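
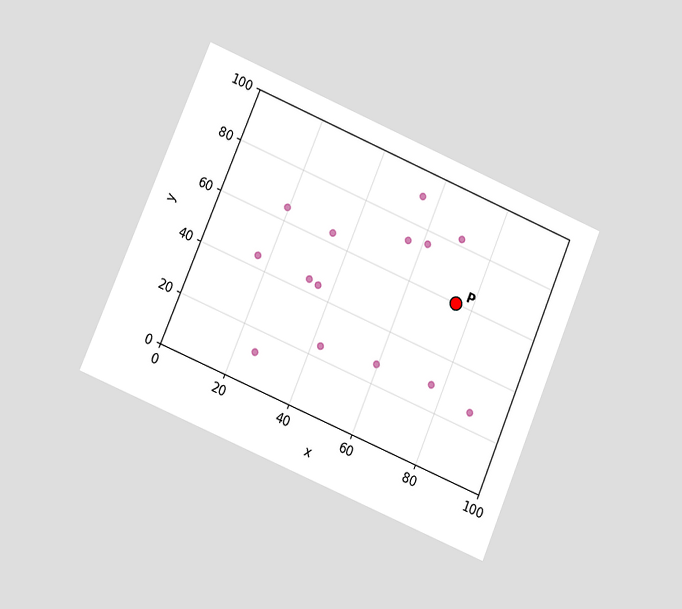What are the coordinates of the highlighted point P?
The chart is tilted about 23° clockwise and viewed at a slight angle. Following the gridlines from P to each axis, P sits at (75, 60).

(75, 60)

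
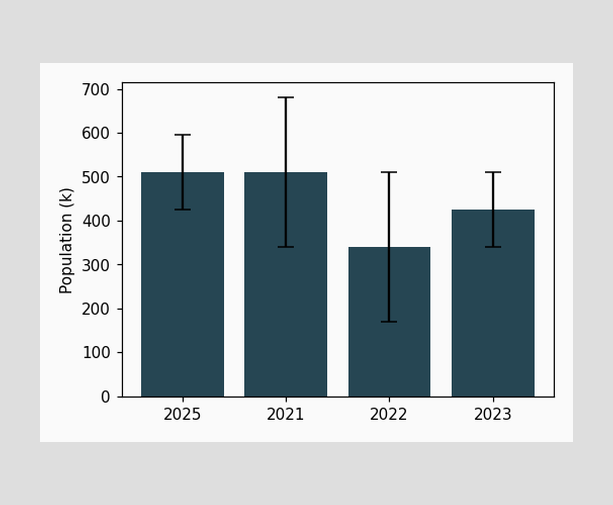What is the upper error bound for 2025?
The 2025 bar's upper whisker reaches 595k.

595k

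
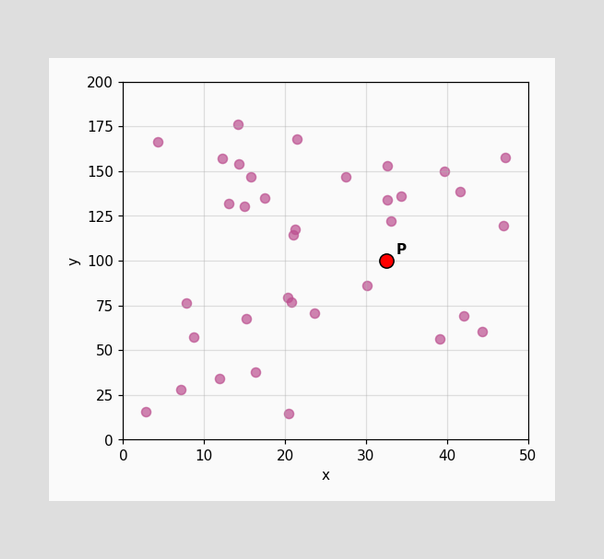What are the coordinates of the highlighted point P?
Following the gridlines from P to each axis, P sits at (32.5, 100).

(32.5, 100)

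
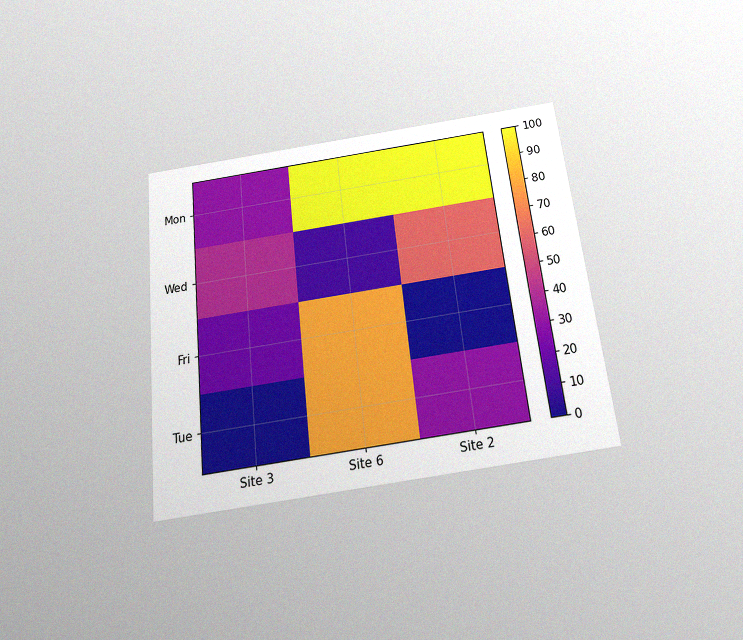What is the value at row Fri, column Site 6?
The chart is tilted about 6° counter-clockwise and viewed slightly from below, with some photo noise. Matching cell (Fri, Site 6) against the colorbar gives 80.

80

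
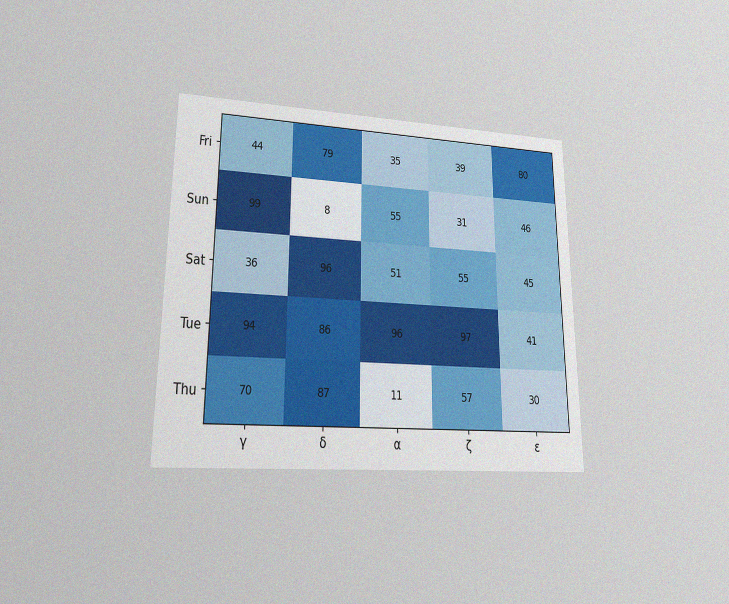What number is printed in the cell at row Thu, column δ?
87

The chart is viewed at a slight angle, with some photo noise. The (Thu, δ) cell reads 87.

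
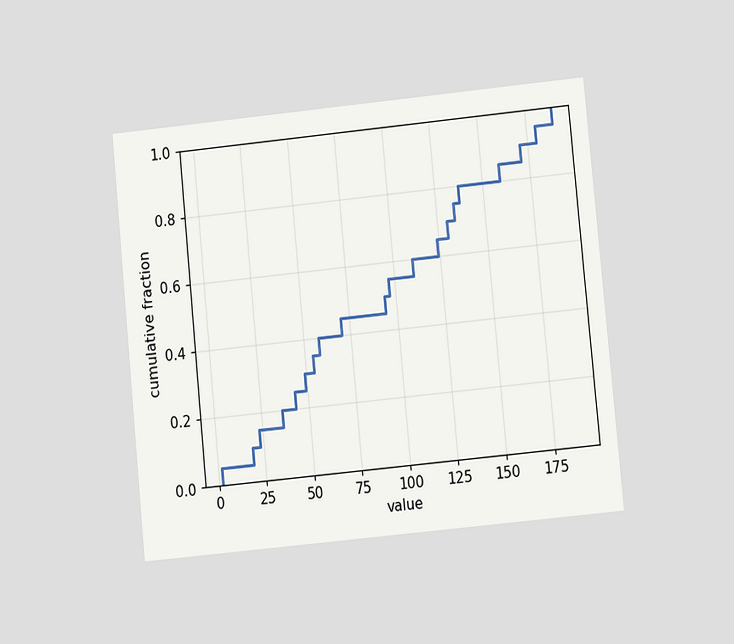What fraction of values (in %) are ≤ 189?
100%

The chart is tilted about 6° counter-clockwise and viewed at a slight angle. At x=189 the ECDF step is at 100%.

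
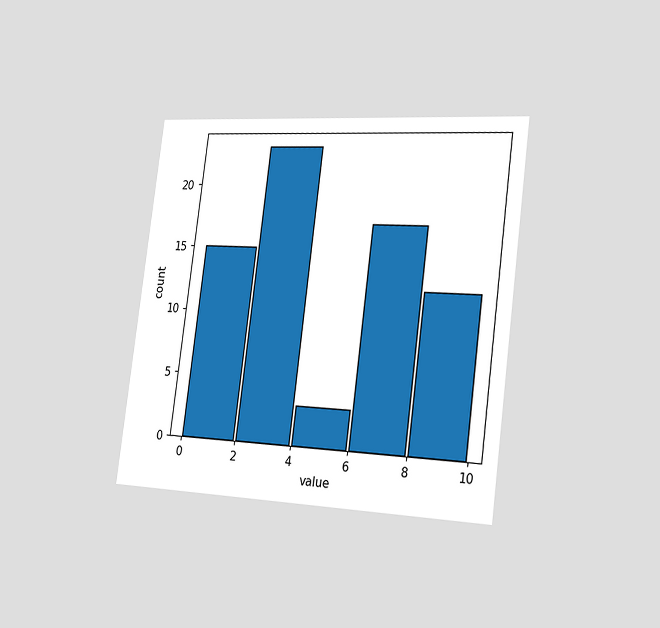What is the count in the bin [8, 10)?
12

The chart is tilted about 7° clockwise and viewed slightly from the right. The [8, 10) bin has height 12.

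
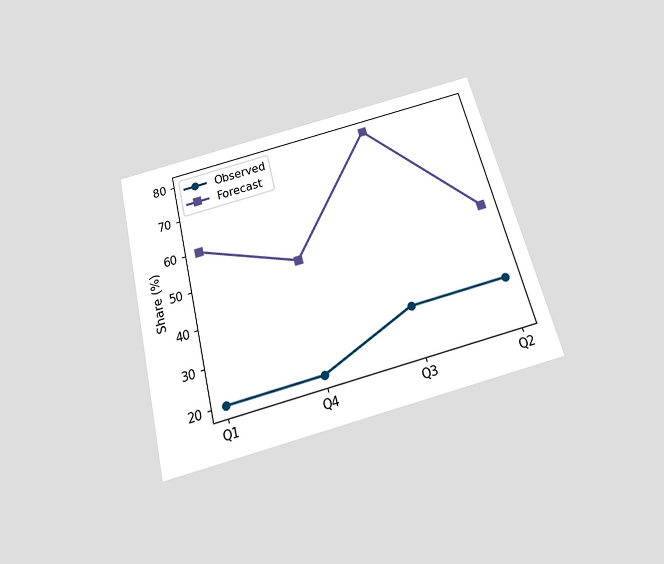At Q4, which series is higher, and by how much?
The chart is tilted about 14° counter-clockwise and viewed slightly from below. At Q4, Forecast sits above the other line by 30%.

Forecast, by 30%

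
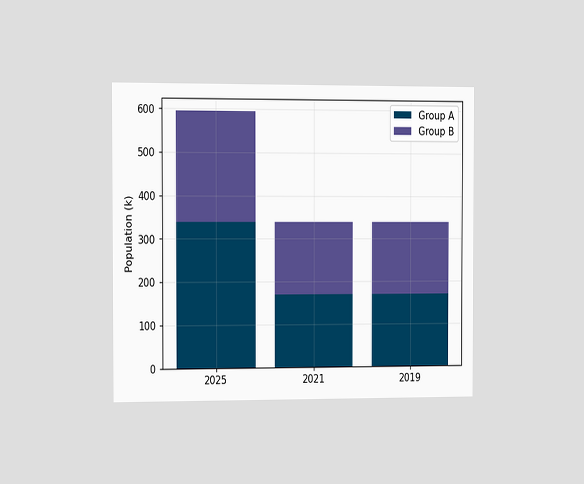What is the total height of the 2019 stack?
The chart is viewed slightly from the left. The 2019 stack's top reaches 340k on the y-axis.

340k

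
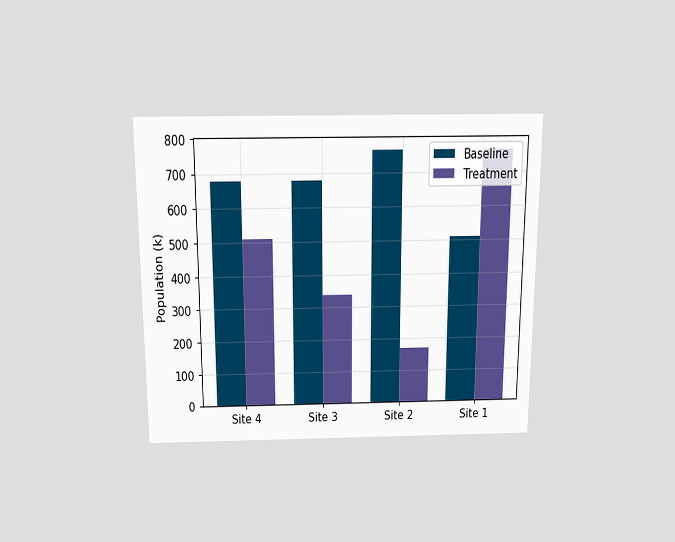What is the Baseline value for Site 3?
The chart is viewed slightly from above. The Baseline bar at Site 3 reaches 680k on the y-axis.

680k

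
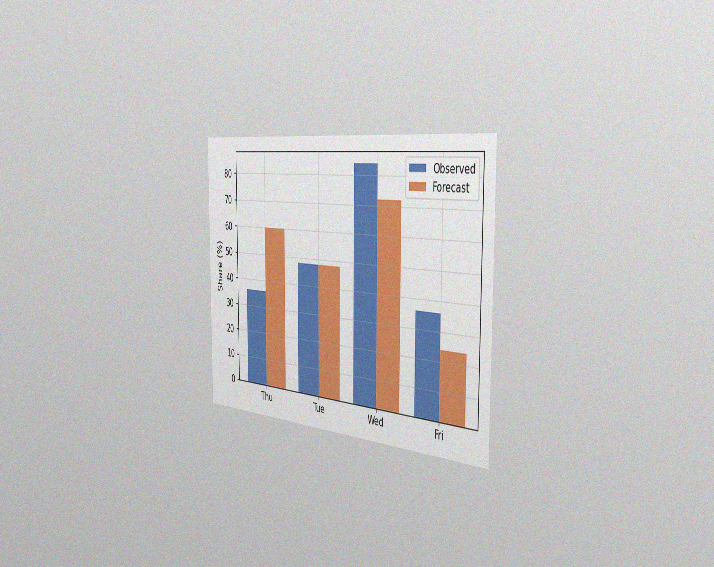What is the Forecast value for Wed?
The chart is viewed slightly from the right, with some photo noise. The Forecast bar at Wed reaches 72% on the y-axis.

72%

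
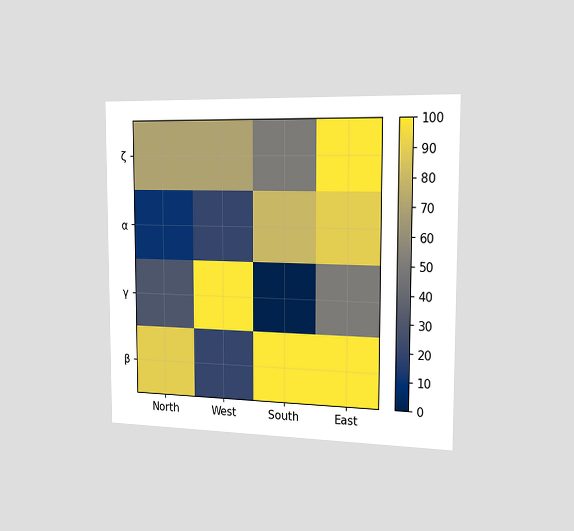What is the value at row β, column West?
20

The chart is viewed slightly from the right. Matching cell (β, West) against the colorbar gives 20.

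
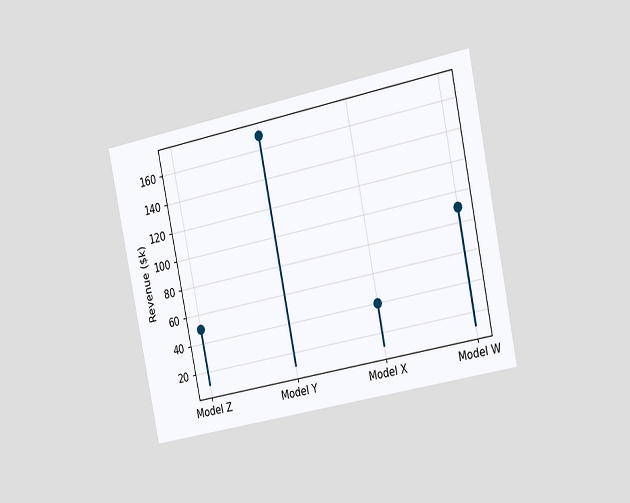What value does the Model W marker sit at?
The chart is tilted about 12° counter-clockwise and viewed slightly from the right. The Model W marker sits at $90k.

$90k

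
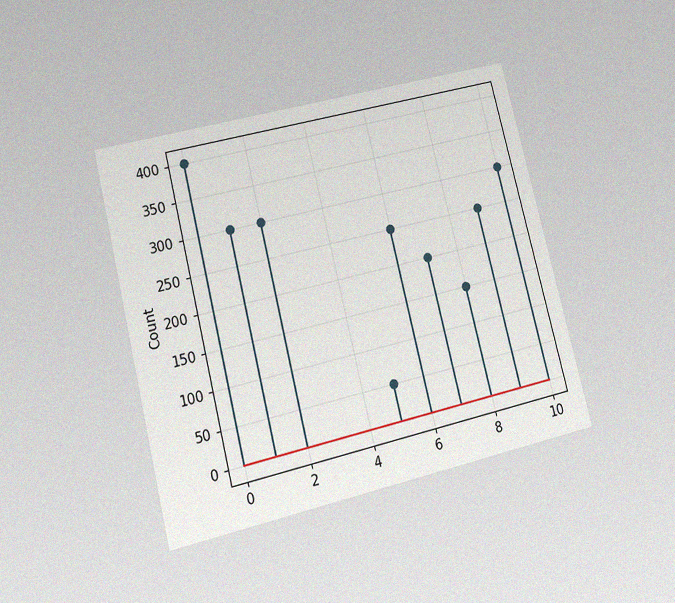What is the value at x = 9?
The chart is tilted about 14° counter-clockwise and viewed at a slight angle, with some photo noise. The stem at x=9 reaches 250.

250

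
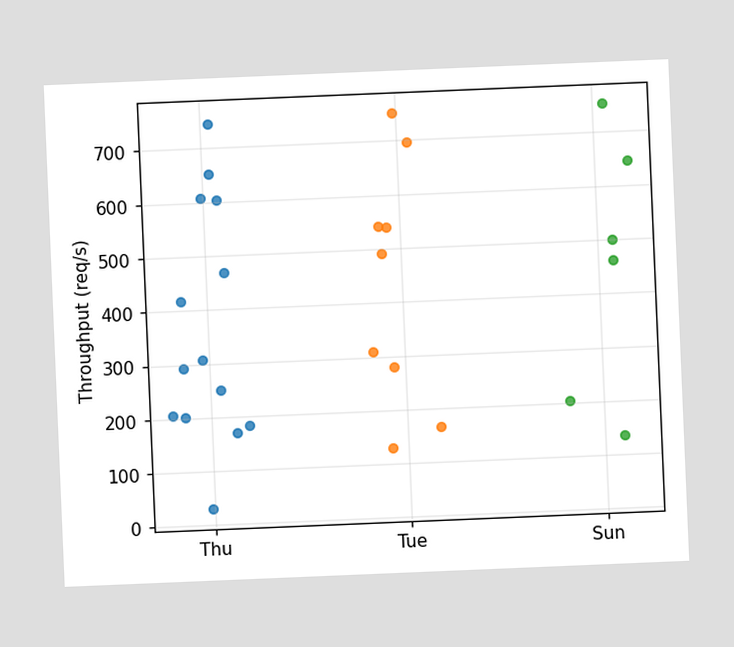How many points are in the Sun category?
6

The chart is tilted about 2° counter-clockwise. Counting the markers in the Sun column gives 6.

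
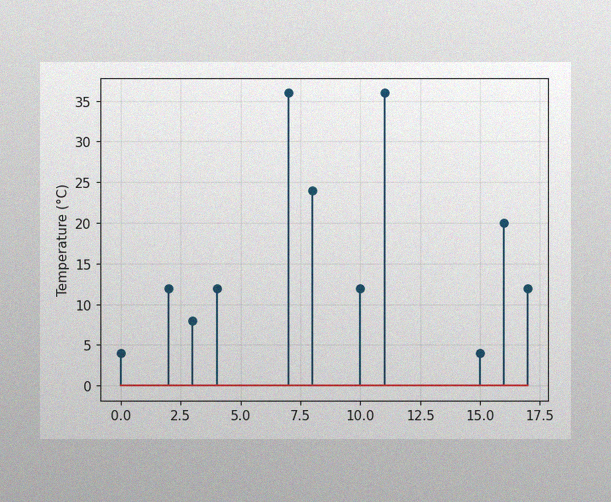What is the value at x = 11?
36°C

The image has some photo noise and uneven lighting. The stem at x=11 reaches 36°C.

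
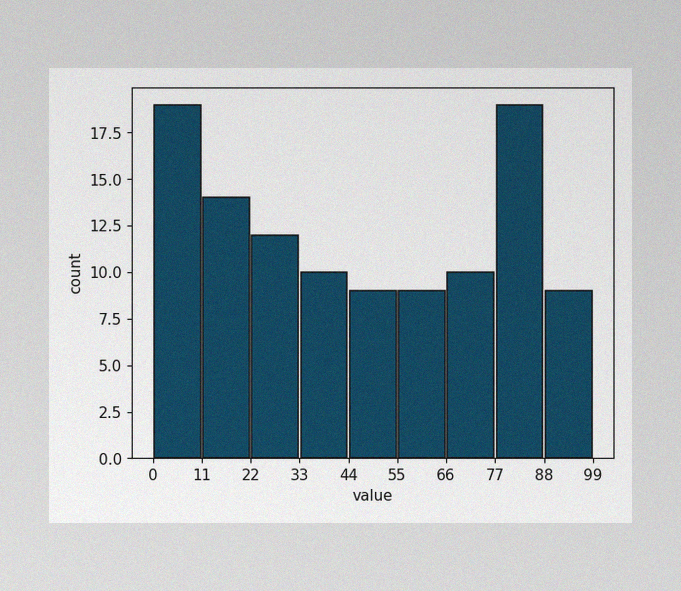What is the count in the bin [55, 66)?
9

The image has some photo noise and uneven lighting. The [55, 66) bin has height 9.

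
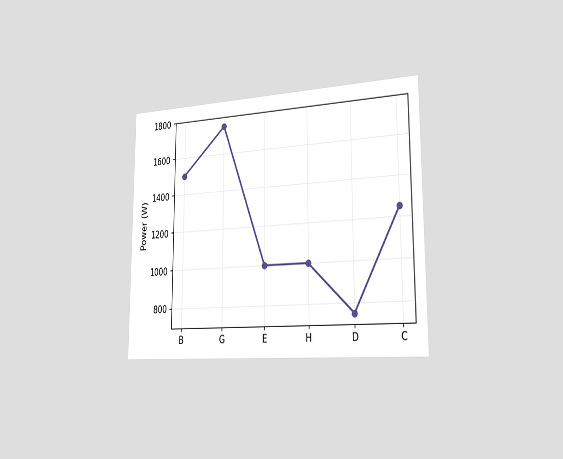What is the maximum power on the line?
1750W

The chart is viewed slightly from the right. The highest point is at G, and reading across to the y-axis gives 1750W.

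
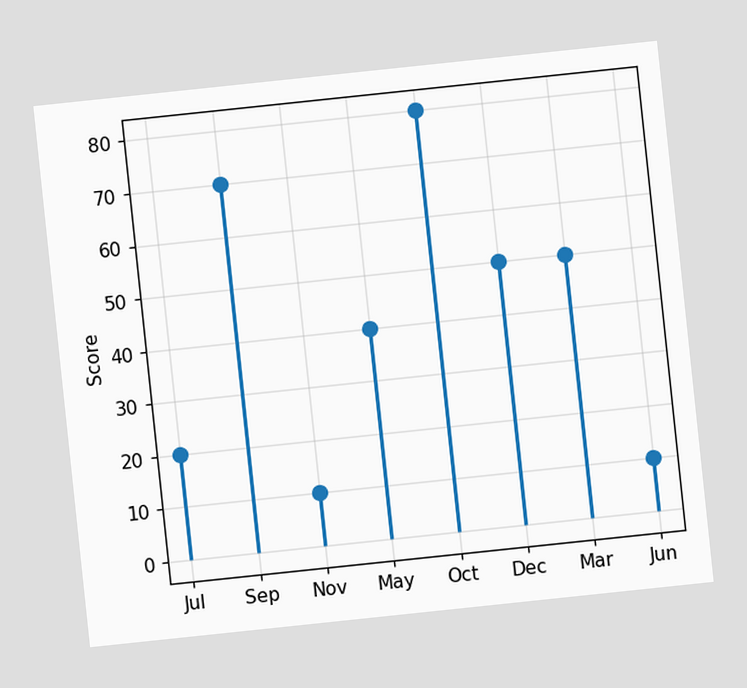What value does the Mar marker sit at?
50

The chart is tilted about 6° counter-clockwise. The Mar marker sits at 50.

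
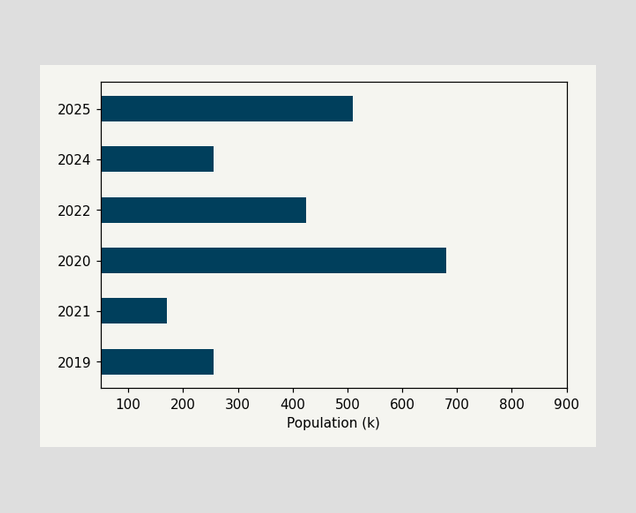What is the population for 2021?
170k

Reading along the chart's x-axis, the 2021 bar reaches 170k.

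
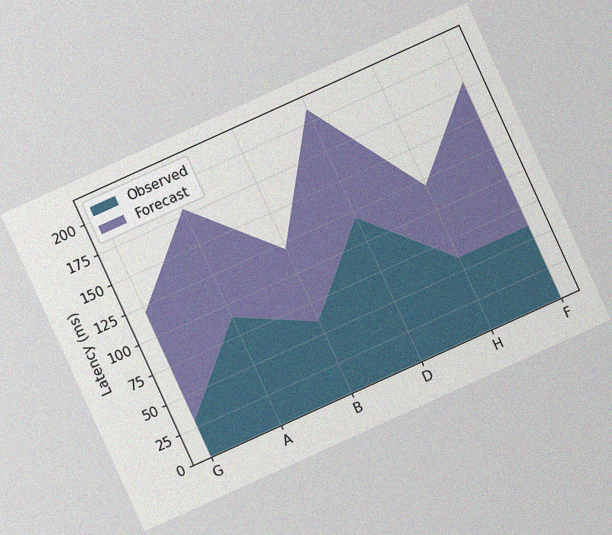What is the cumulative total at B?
120ms

The chart is tilted about 24° counter-clockwise, with some photo noise. The stacked total at B reaches 120ms.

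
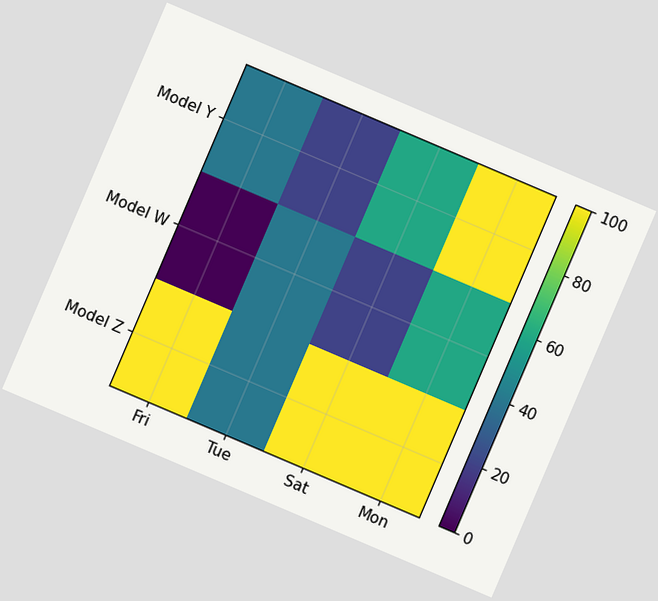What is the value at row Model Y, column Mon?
100

The chart is tilted about 23° clockwise. Matching cell (Model Y, Mon) against the colorbar gives 100.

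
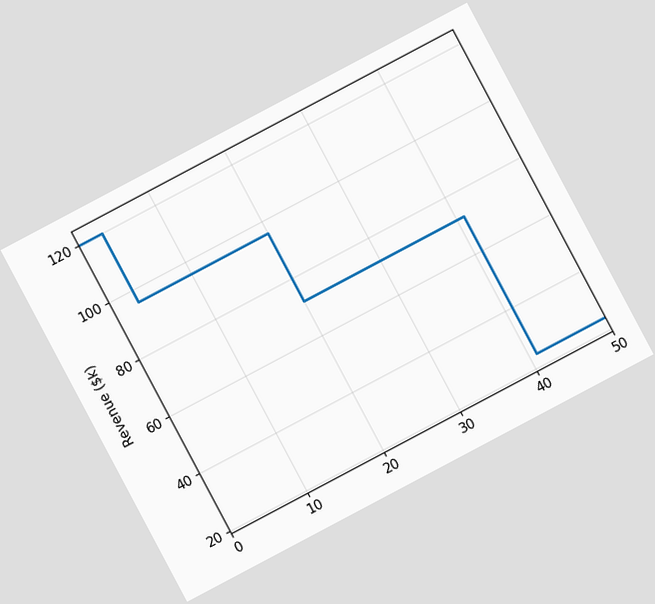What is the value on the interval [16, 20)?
$96k

The chart is tilted about 28° counter-clockwise. On [16, 20) the step sits at $96k.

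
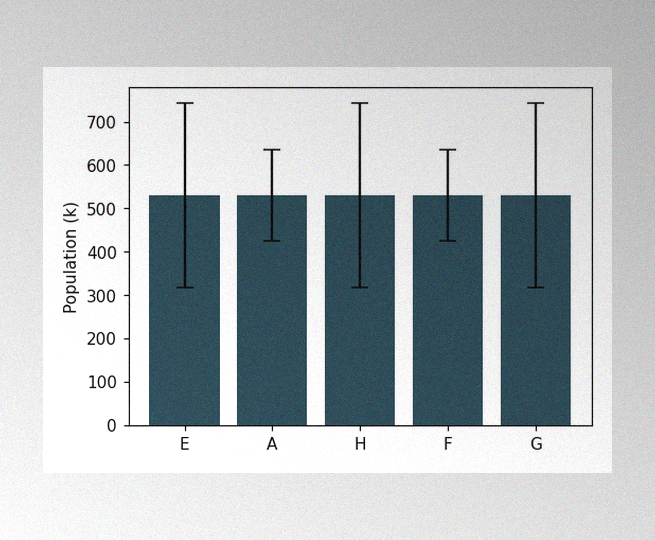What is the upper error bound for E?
742k

The image has some photo noise and uneven lighting. The E bar's upper whisker reaches 742k.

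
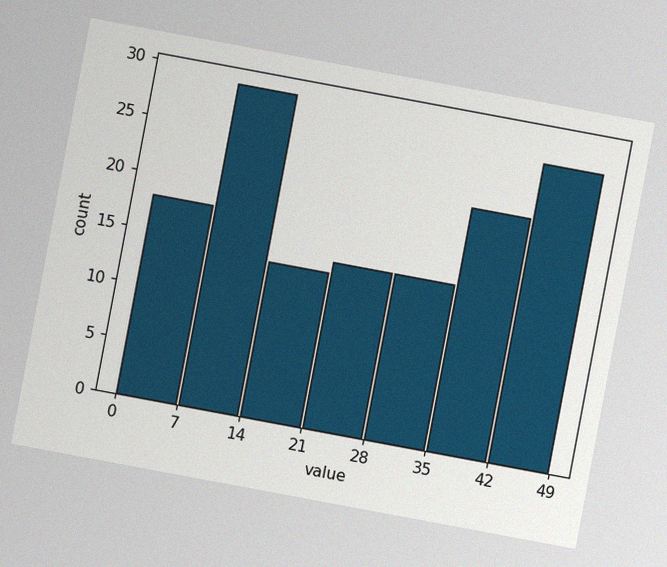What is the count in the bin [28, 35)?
15

The chart is tilted about 11° clockwise, with some photo noise. The [28, 35) bin has height 15.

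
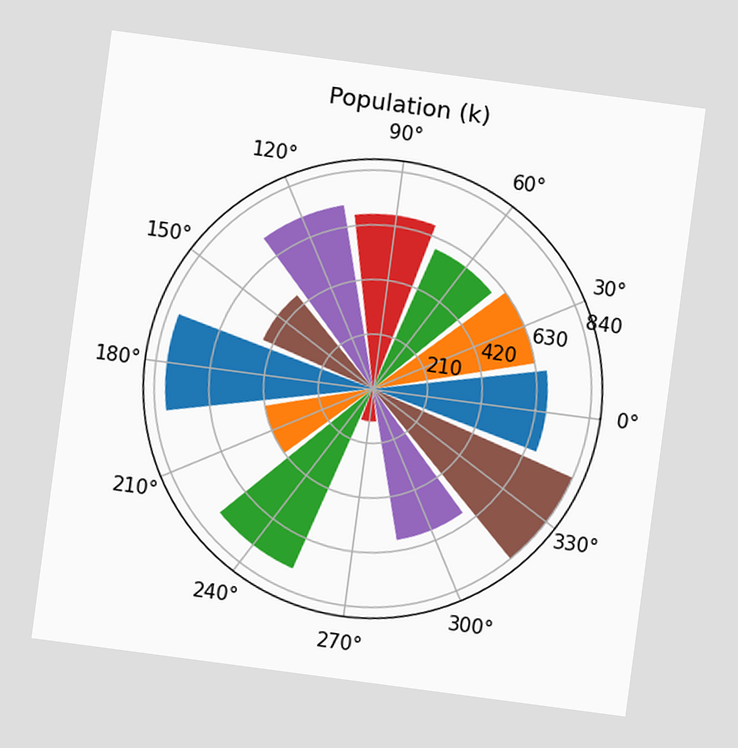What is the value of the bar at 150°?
462k

The chart is tilted about 8° clockwise. The bar at 150° reaches 462k on the radial axis.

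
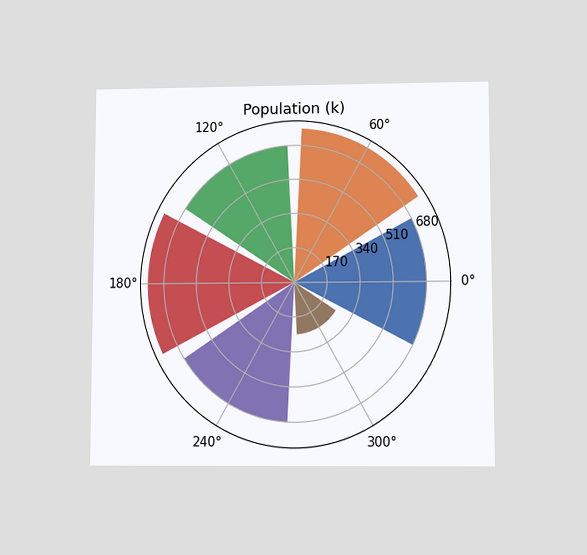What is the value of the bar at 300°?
The chart is viewed at a slight angle. The bar at 300° reaches 255k on the radial axis.

255k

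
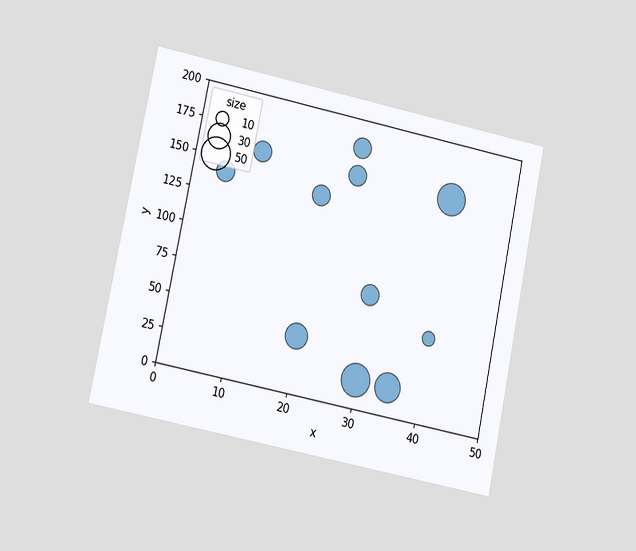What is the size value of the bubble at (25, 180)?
20

The chart is tilted about 11° clockwise and viewed at a slight angle. Matching the bubble at (25, 180) against the size legend gives 20.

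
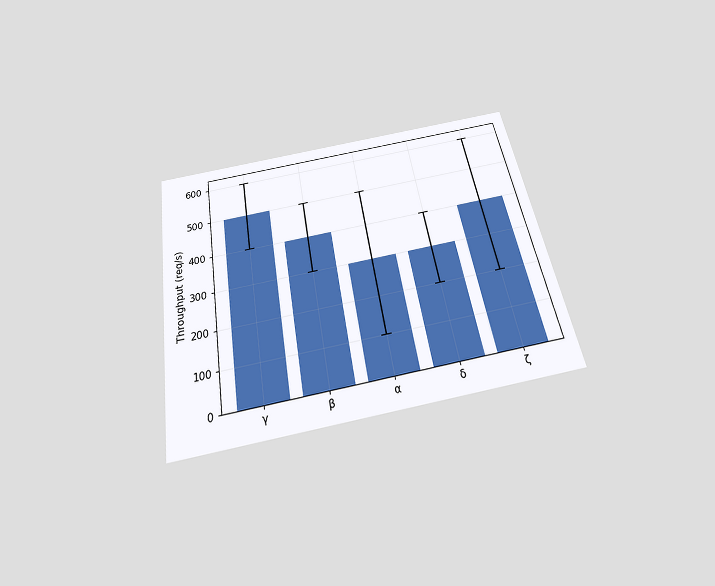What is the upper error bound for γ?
The chart is tilted about 10° counter-clockwise and viewed slightly from below. The γ bar's upper whisker reaches 600req/s.

600req/s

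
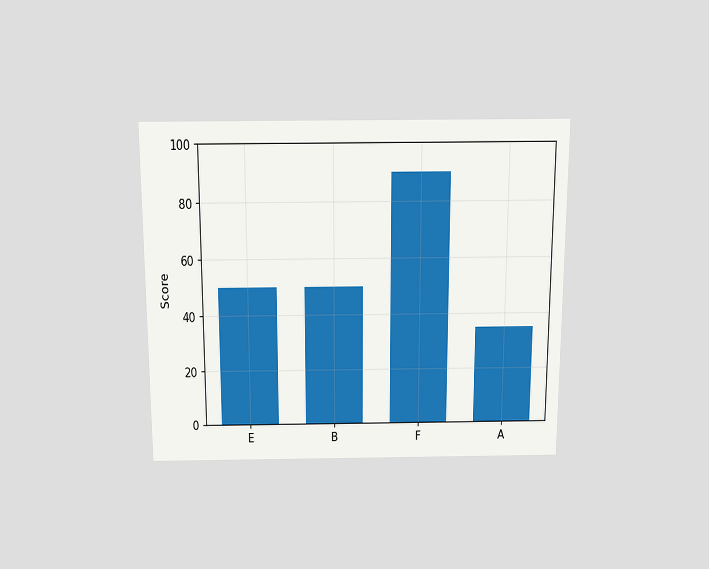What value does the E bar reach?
The chart is viewed slightly from above. Reading along the chart's y-axis, the E bar reaches 50.

50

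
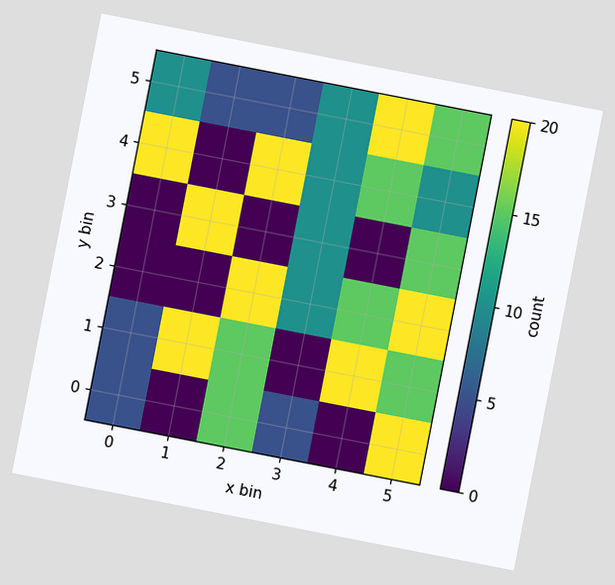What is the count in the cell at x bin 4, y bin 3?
The chart is tilted about 11° clockwise. Matching the cell (4, 3) against the colorbar gives 0.

0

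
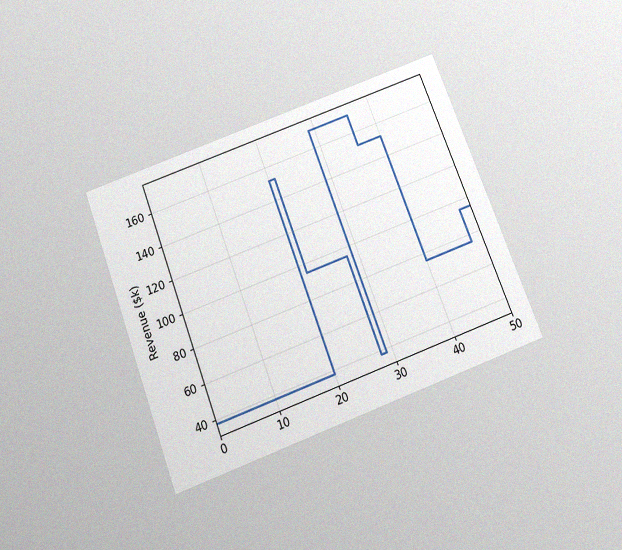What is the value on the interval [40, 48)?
The chart is tilted about 21° counter-clockwise and viewed slightly from below, with some photo noise. On [40, 48) the step sits at $76k.

$76k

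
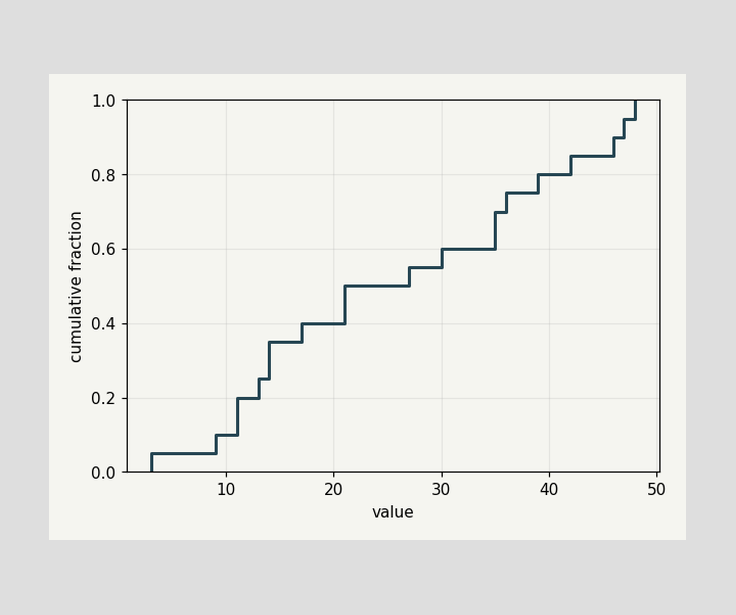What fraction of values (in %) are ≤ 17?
40%

At x=17 the ECDF step is at 40%.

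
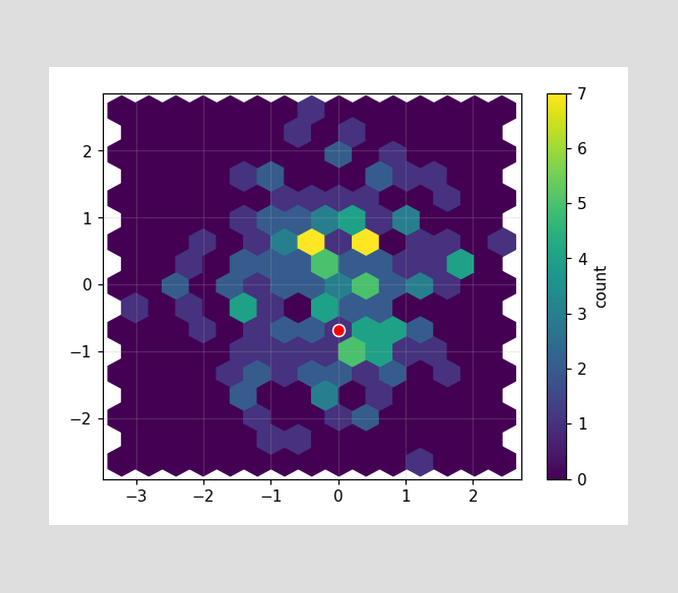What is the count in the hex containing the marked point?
1

The marked hex reads 1 on the colorbar.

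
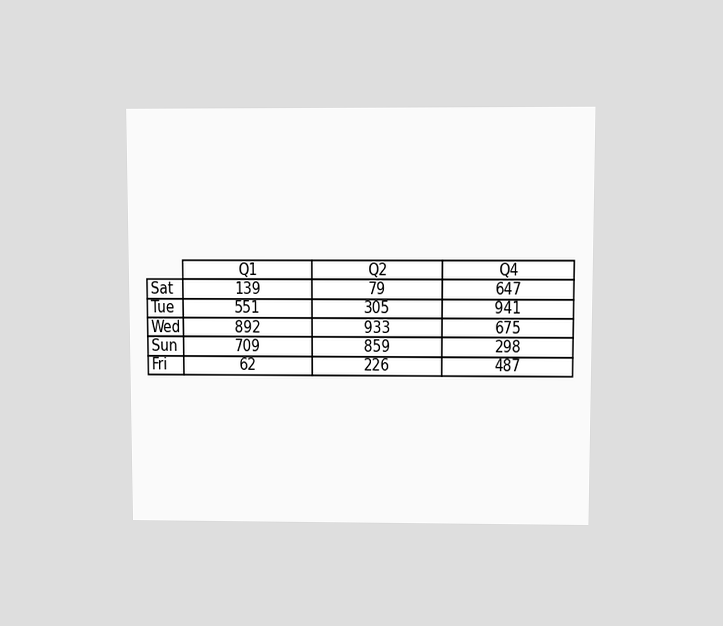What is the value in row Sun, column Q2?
859

The chart is viewed at a slight angle. The (Sun, Q2) cell reads 859.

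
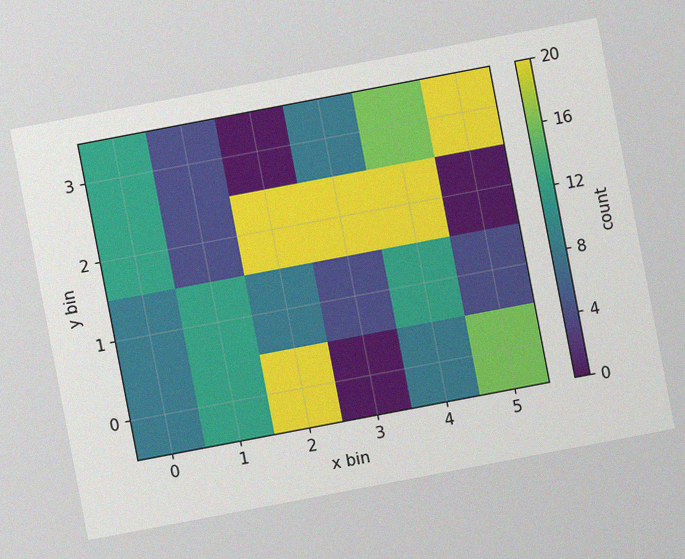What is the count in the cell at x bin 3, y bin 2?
20

The chart is tilted about 11° counter-clockwise, with some photo noise. Matching the cell (3, 2) against the colorbar gives 20.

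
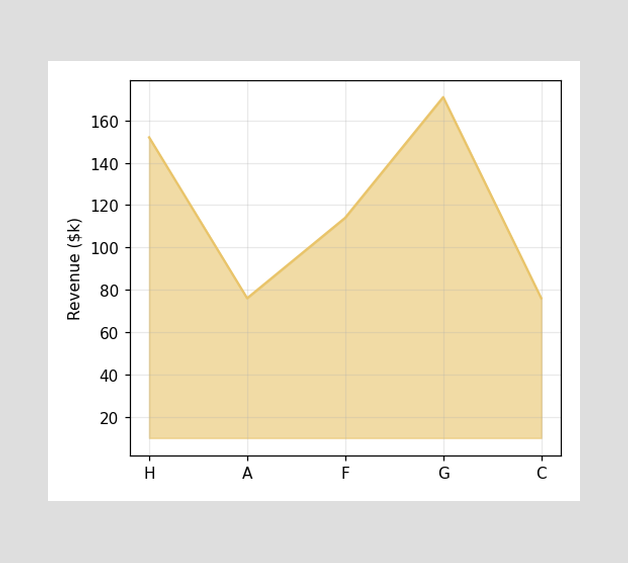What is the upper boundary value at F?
$114k

At F the upper boundary is at $114k.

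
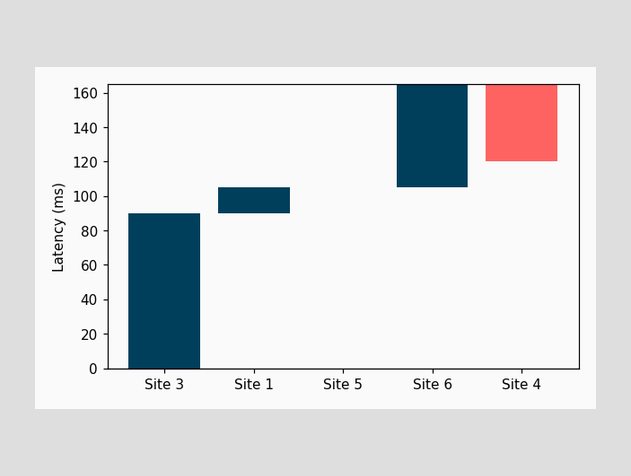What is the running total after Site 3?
90ms

After Site 3 the running total reaches 90ms.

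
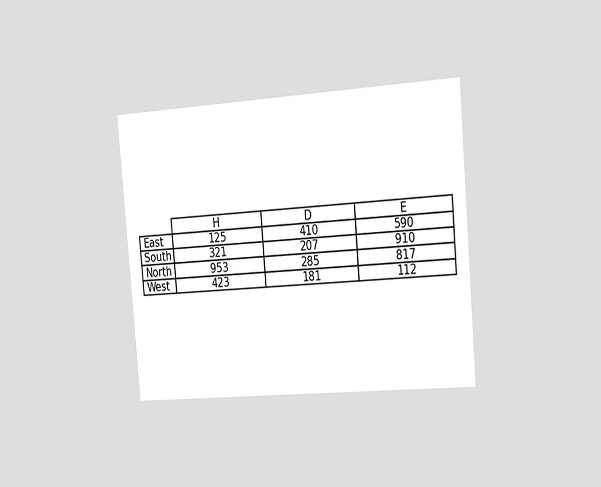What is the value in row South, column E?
910

The chart is tilted about 5° counter-clockwise and viewed slightly from the right. The (South, E) cell reads 910.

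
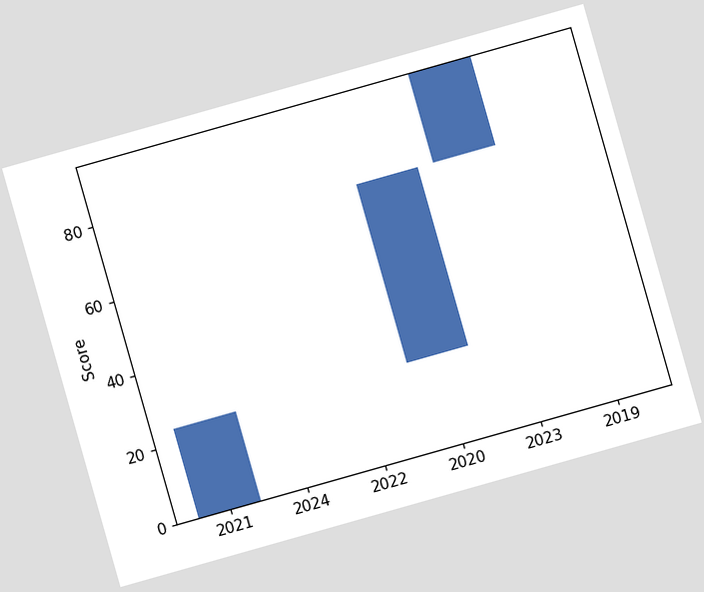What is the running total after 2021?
24

The chart is tilted about 16° counter-clockwise. After 2021 the running total reaches 24.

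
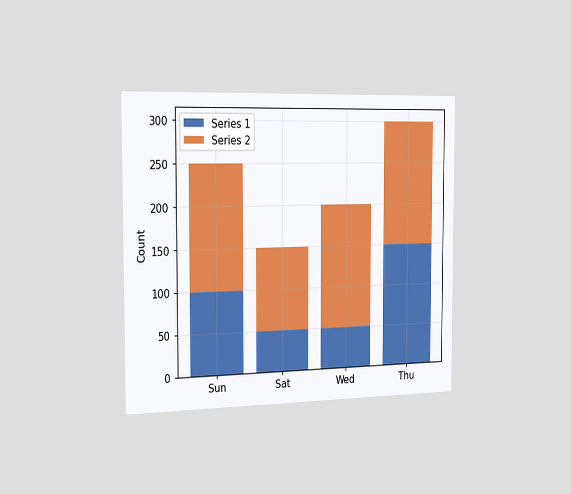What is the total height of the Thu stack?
The chart is viewed slightly from the left. The Thu stack's top reaches 300 on the y-axis.

300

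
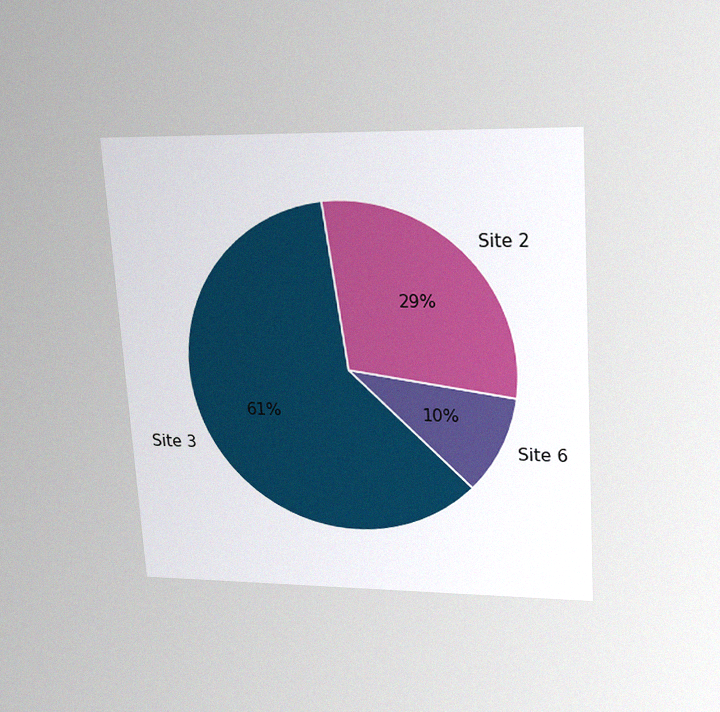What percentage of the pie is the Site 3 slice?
The chart is tilted about 4° counter-clockwise and viewed slightly from above, with some photo noise. The Site 3 slice takes up 61% of the pie.

61%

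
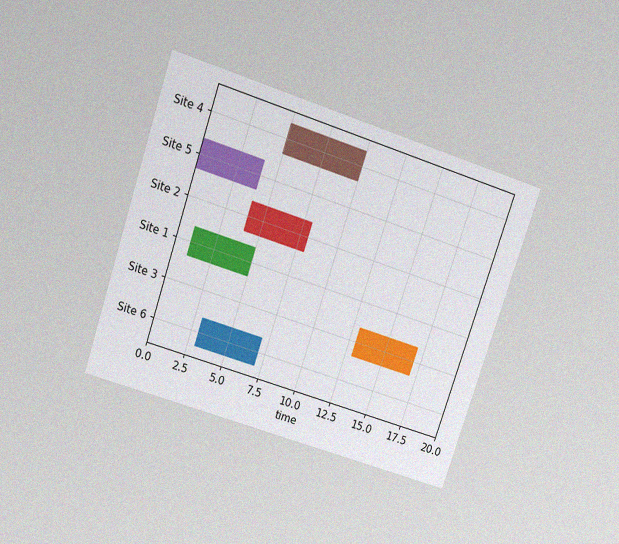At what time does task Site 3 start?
The chart is tilted about 19° clockwise and viewed slightly from above, with some photo noise. The Site 3 bar begins at t=13.

13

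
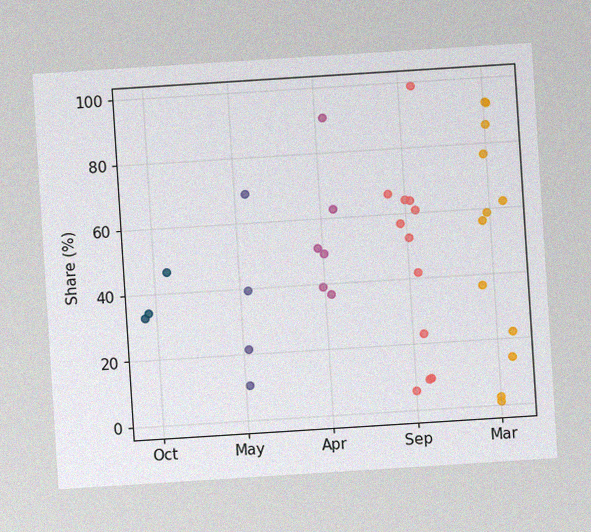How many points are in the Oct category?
The chart is tilted about 4° counter-clockwise, with some photo noise. Counting the markers in the Oct column gives 3.

3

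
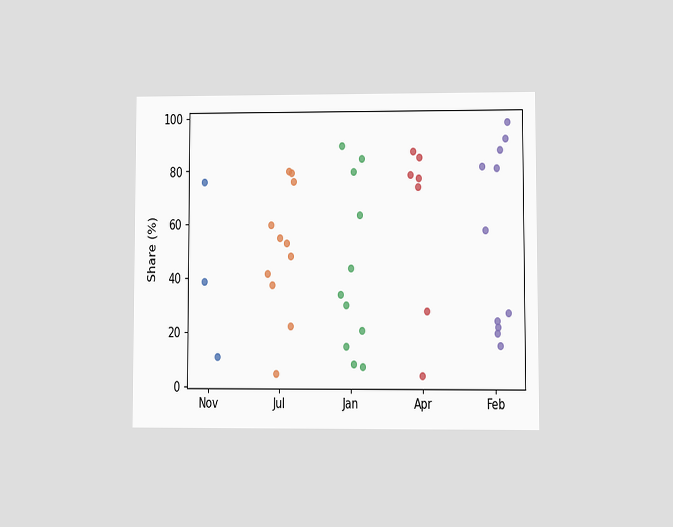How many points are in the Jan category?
11

The chart is viewed at a slight angle. Counting the markers in the Jan column gives 11.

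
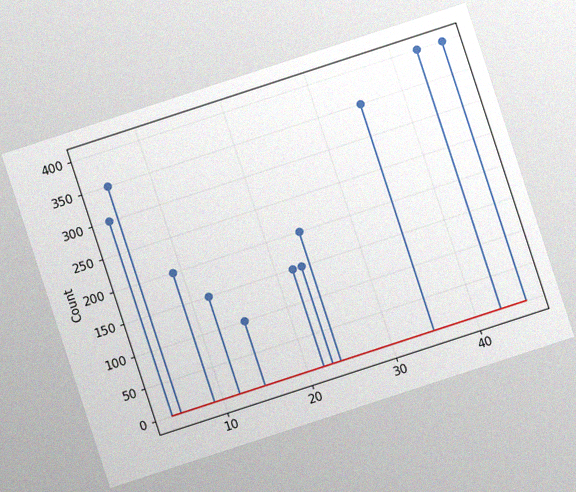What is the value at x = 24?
200

The chart is tilted about 18° counter-clockwise, with some photo noise. The stem at x=24 reaches 200.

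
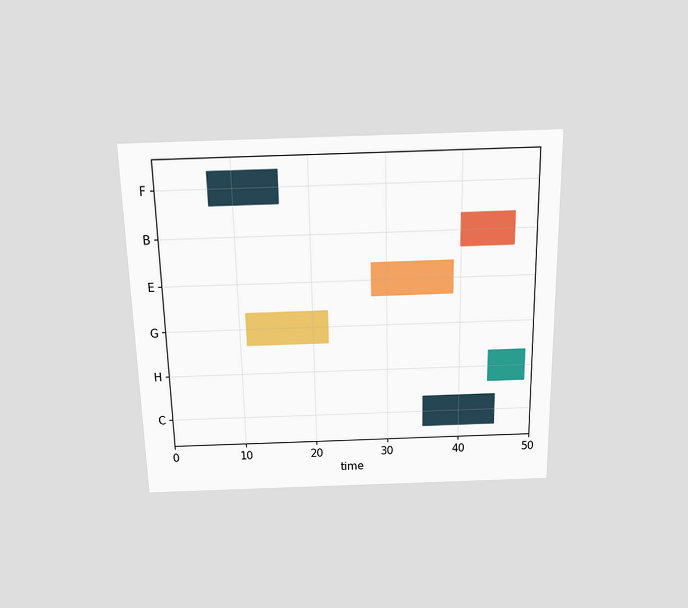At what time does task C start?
The chart is viewed slightly from above. The C bar begins at t=35.

35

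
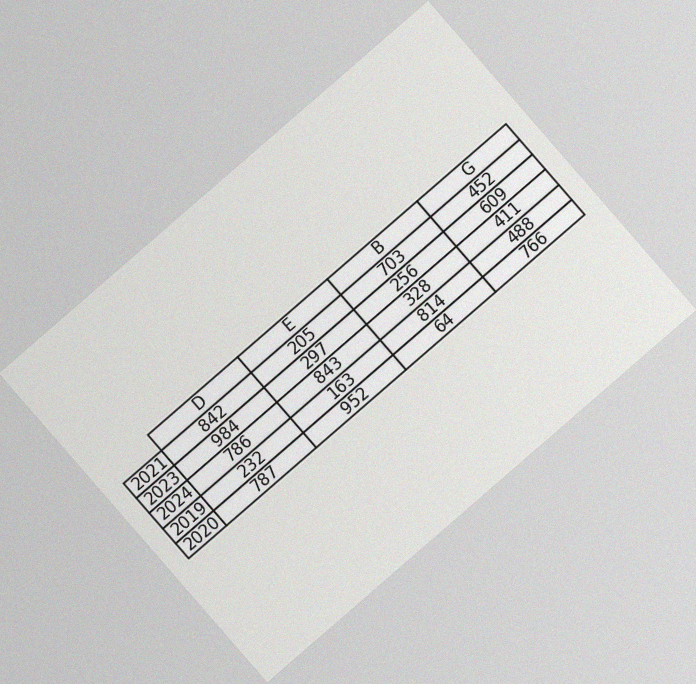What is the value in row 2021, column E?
The chart is tilted about 41° counter-clockwise, with some photo noise. The (2021, E) cell reads 205.

205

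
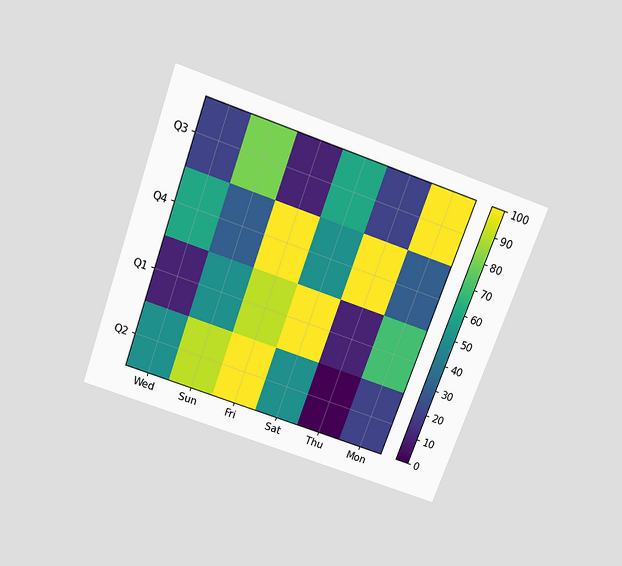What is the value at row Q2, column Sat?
50

The chart is tilted about 20° clockwise and viewed slightly from above. Matching cell (Q2, Sat) against the colorbar gives 50.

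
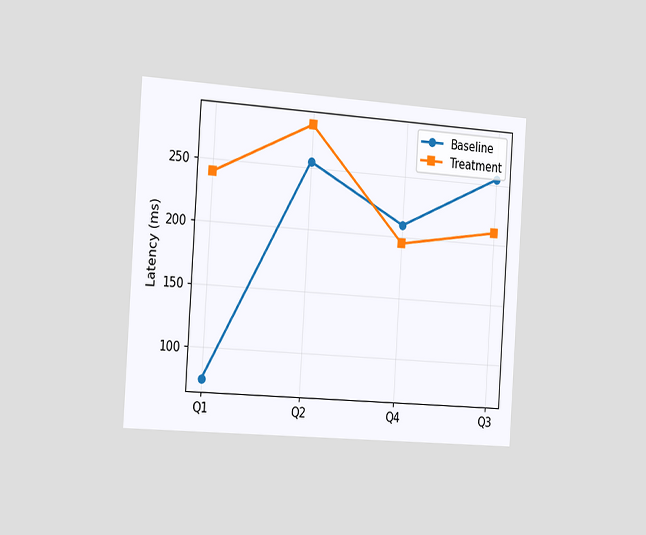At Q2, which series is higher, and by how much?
Treatment, by 30ms

The chart is tilted about 4° clockwise and viewed slightly from the left. At Q2, Treatment sits above the other line by 30ms.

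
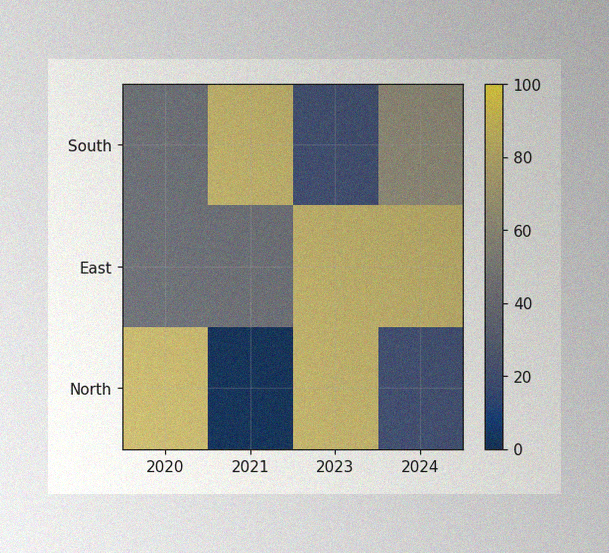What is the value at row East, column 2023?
80

The image has some photo noise and uneven lighting. Matching cell (East, 2023) against the colorbar gives 80.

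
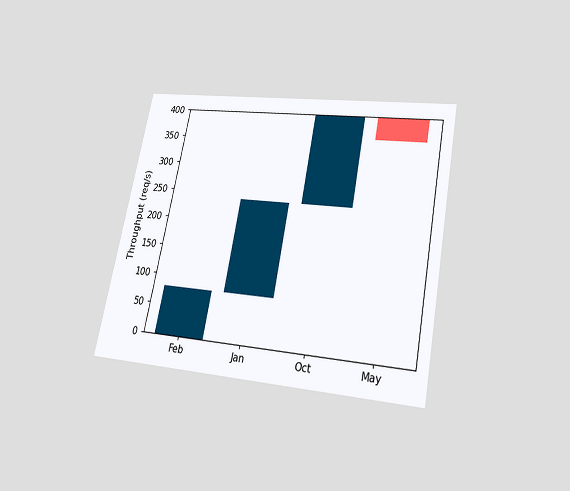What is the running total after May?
360req/s

The chart is tilted about 11° clockwise and viewed slightly from below. After May the running total reaches 360req/s.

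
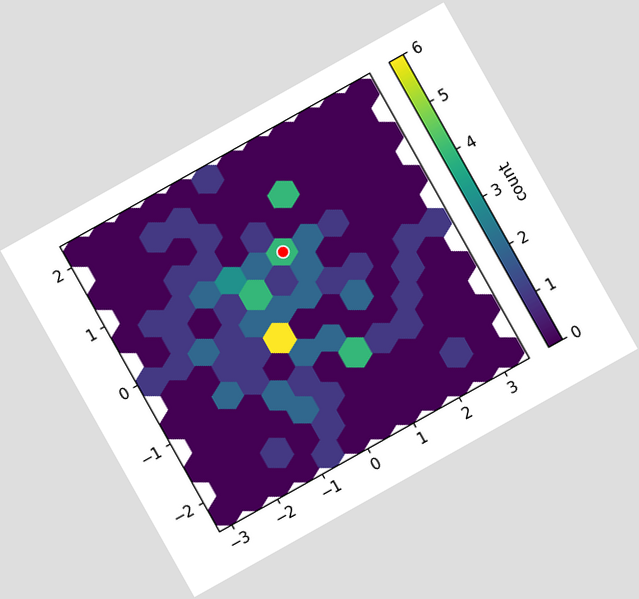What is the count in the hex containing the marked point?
The chart is tilted about 29° counter-clockwise. The marked hex reads 4 on the colorbar.

4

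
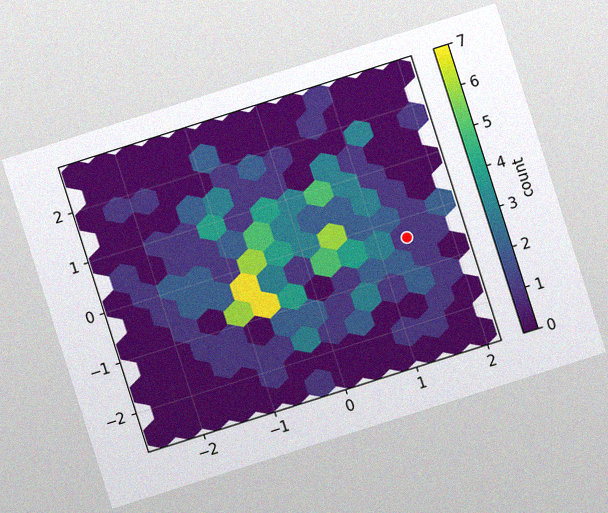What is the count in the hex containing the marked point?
The chart is tilted about 18° counter-clockwise, with some photo noise. The marked hex reads 1 on the colorbar.

1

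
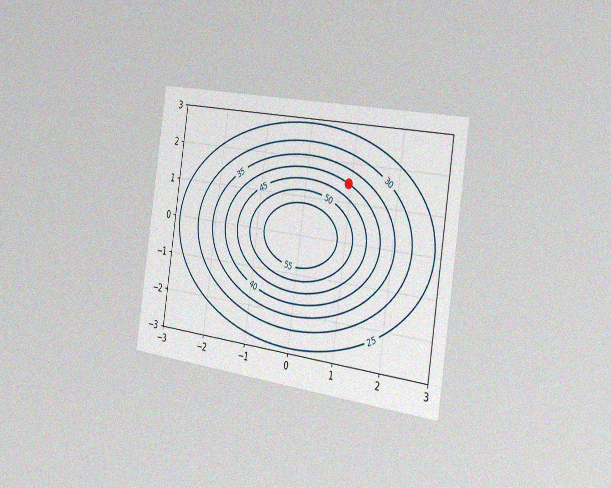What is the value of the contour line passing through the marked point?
40

The chart is tilted about 9° clockwise and viewed slightly from the right, with some photo noise. The marked point sits on the contour labelled 40.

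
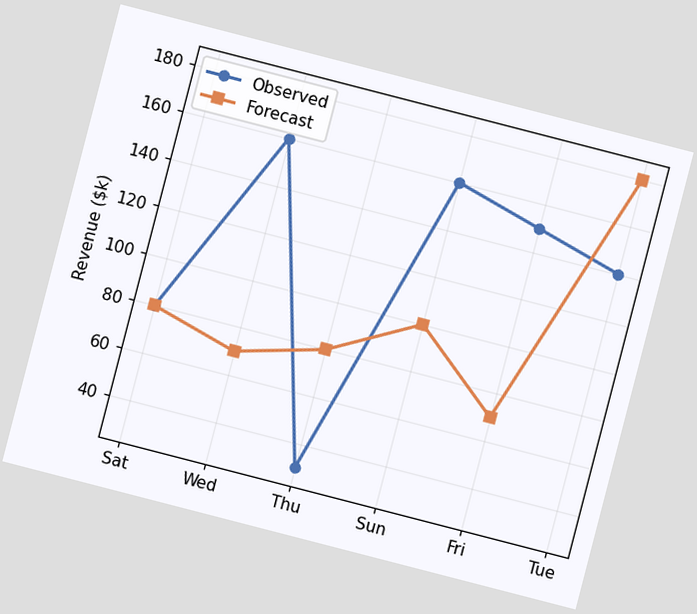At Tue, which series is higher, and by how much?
Forecast, by $40k

The chart is tilted about 14° clockwise. At Tue, Forecast sits above the other line by $40k.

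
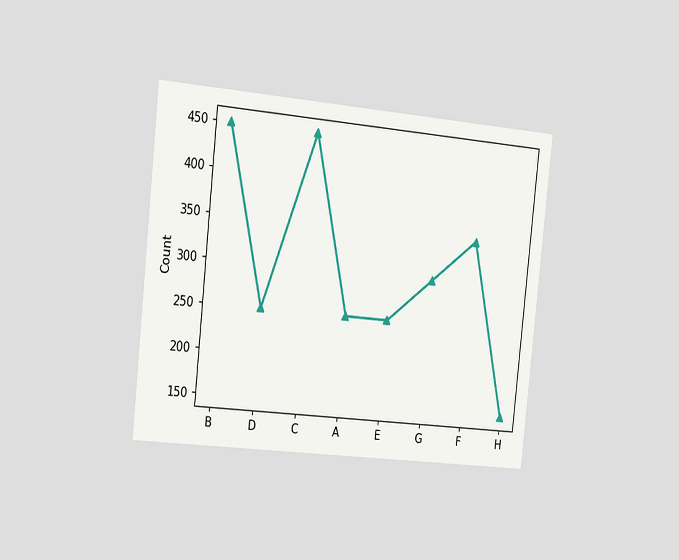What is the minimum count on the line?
The chart is tilted about 6° clockwise and viewed slightly from the left. The lowest point is at H, and reading across to the y-axis gives 150.

150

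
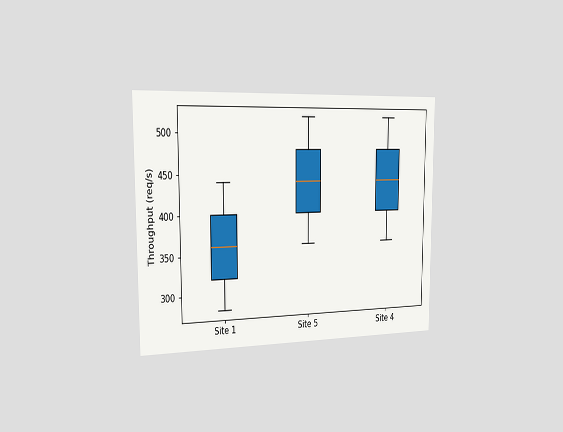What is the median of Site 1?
The chart is viewed slightly from the left. The median line in the Site 1 box sits at 360req/s.

360req/s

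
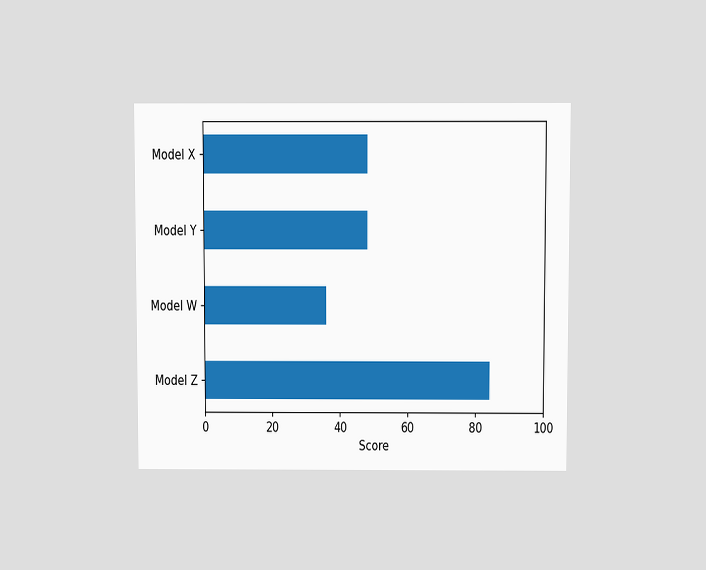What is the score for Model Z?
84

The chart is viewed slightly from above. Reading along the chart's x-axis, the Model Z bar reaches 84.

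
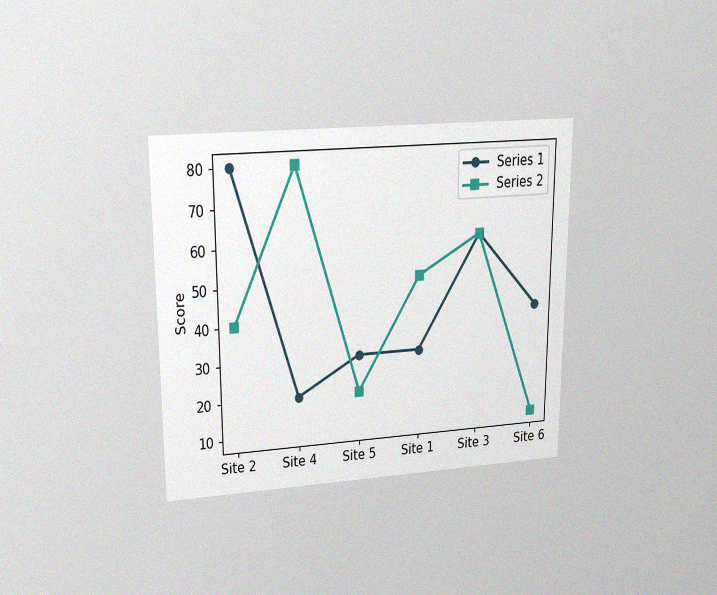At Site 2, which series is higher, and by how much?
Series 1, by 40

The chart is viewed slightly from above, with some photo noise. At Site 2, Series 1 sits above the other line by 40.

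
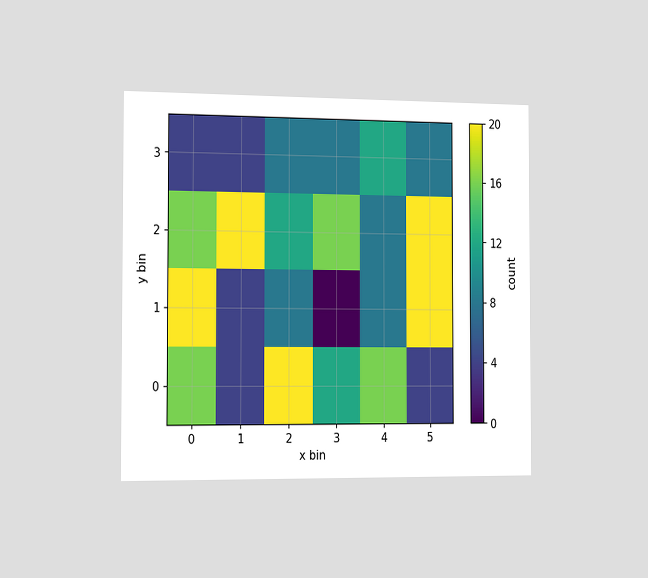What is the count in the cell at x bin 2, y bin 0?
The chart is viewed slightly from the left. Matching the cell (2, 0) against the colorbar gives 20.

20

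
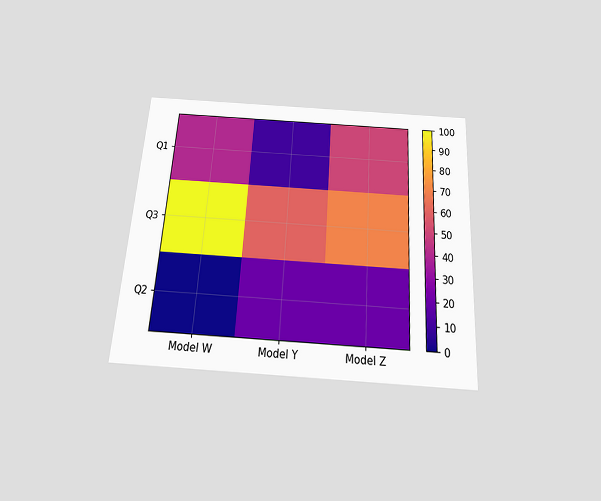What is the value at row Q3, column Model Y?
60

The chart is tilted about 4° clockwise and viewed slightly from below. Matching cell (Q3, Model Y) against the colorbar gives 60.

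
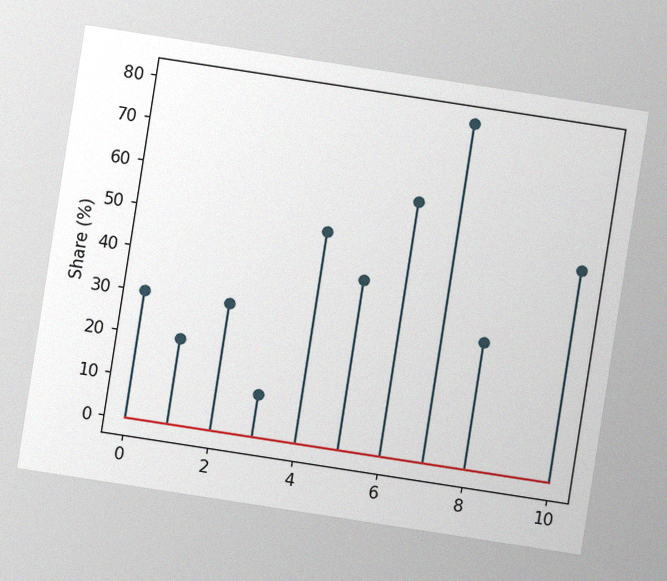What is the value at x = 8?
The chart is tilted about 9° clockwise, with some photo noise. The stem at x=8 reaches 30%.

30%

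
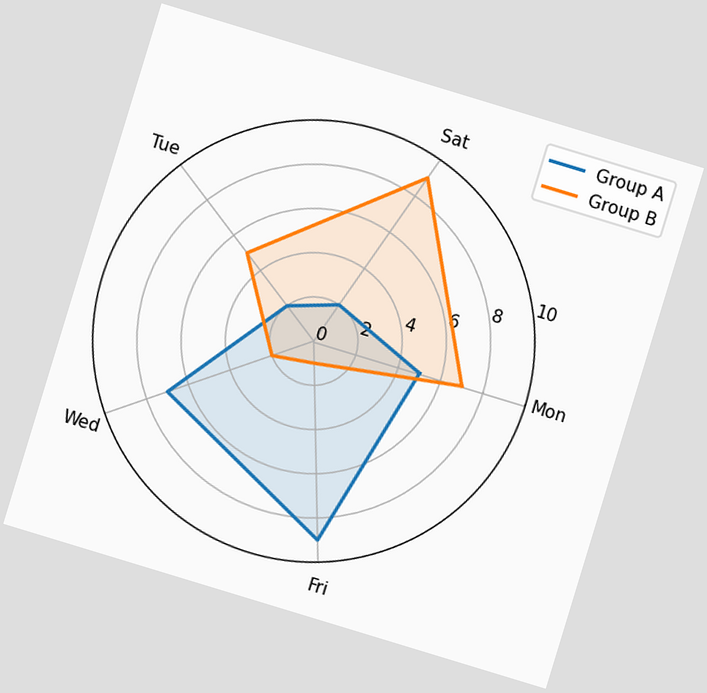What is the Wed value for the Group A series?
7

The chart is tilted about 17° clockwise. On the Wed axis, Group A reaches 7.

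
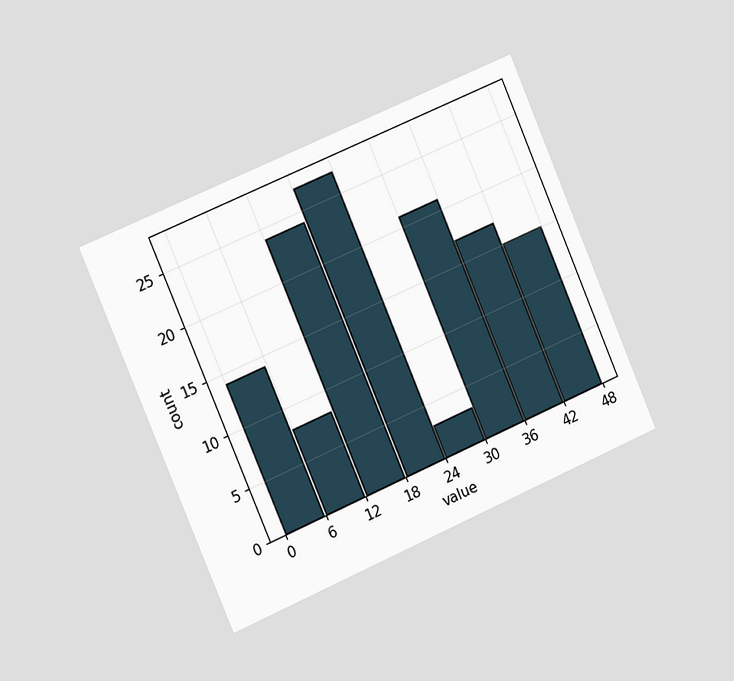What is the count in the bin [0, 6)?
The chart is tilted about 23° counter-clockwise and viewed slightly from the left. The [0, 6) bin has height 14.

14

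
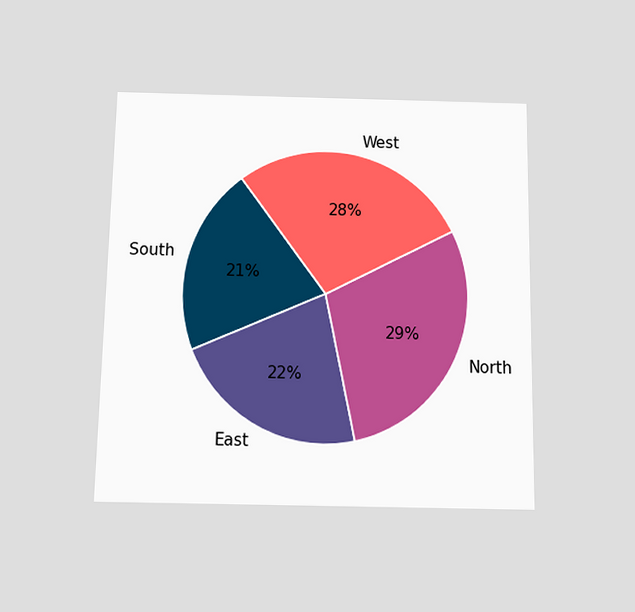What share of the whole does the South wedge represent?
The chart is viewed slightly from below. The South slice takes up 21% of the pie.

21%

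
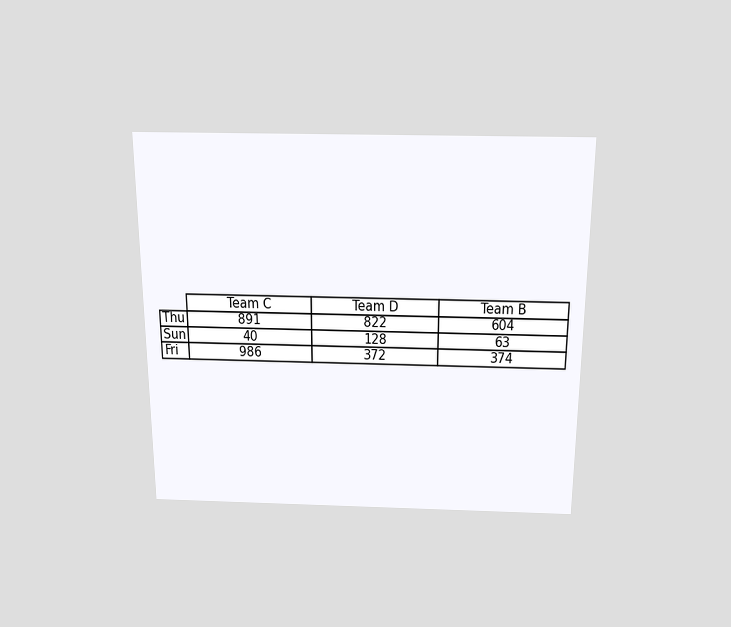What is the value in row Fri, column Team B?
374

The chart is viewed slightly from above. The (Fri, Team B) cell reads 374.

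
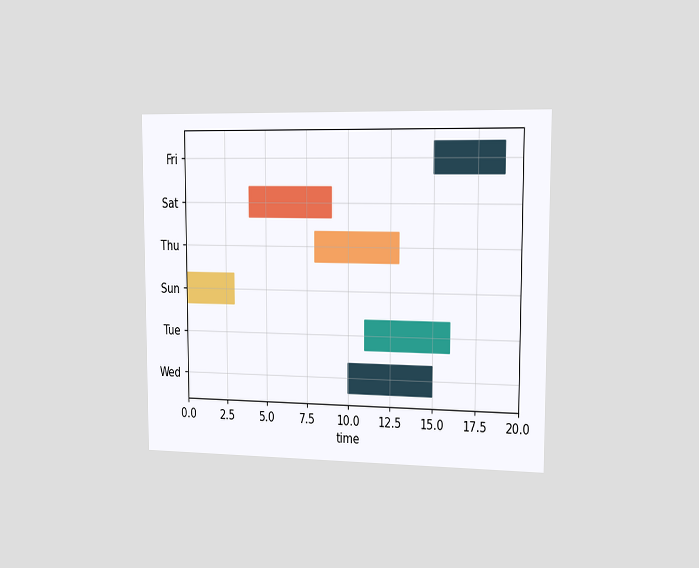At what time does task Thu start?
The chart is viewed slightly from the right. The Thu bar begins at t=8.

8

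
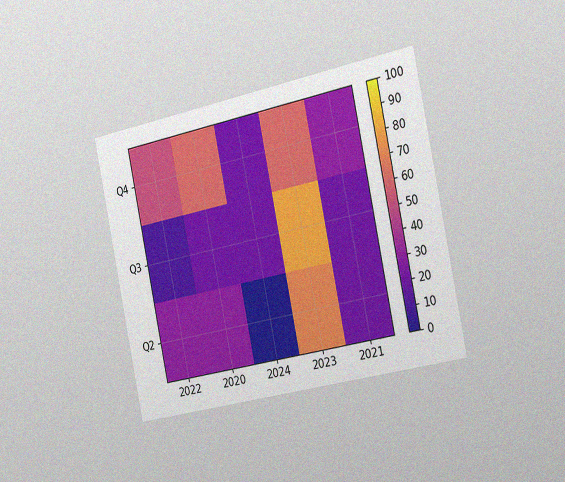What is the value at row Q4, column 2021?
The chart is tilted about 12° counter-clockwise and viewed slightly from the right, with some photo noise. Matching cell (Q4, 2021) against the colorbar gives 30.

30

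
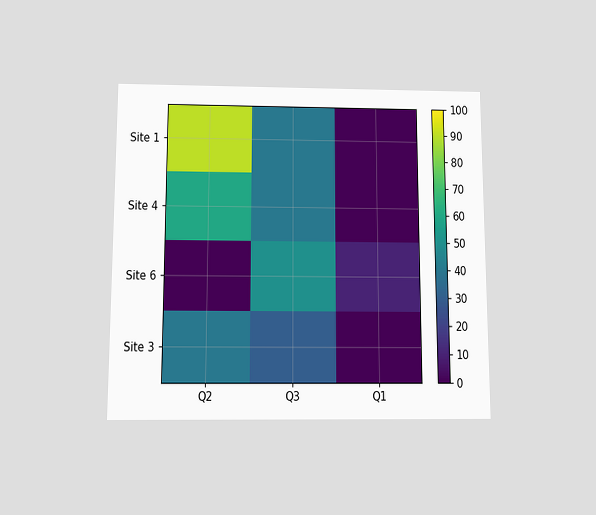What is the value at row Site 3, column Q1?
0

The chart is viewed slightly from below. Matching cell (Site 3, Q1) against the colorbar gives 0.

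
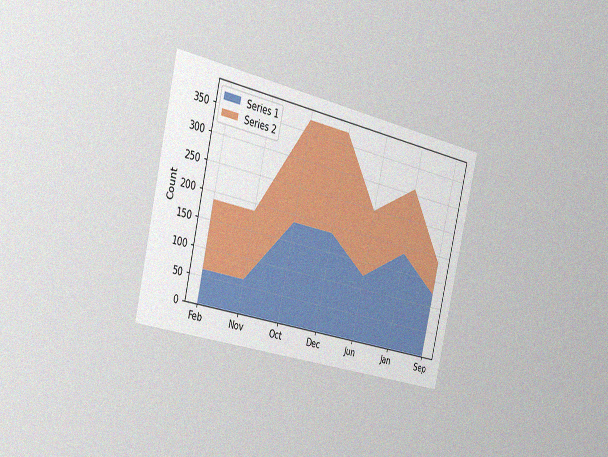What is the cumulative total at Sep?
186

The chart is tilted about 13° clockwise and viewed slightly from the left, with some photo noise. The stacked total at Sep reaches 186.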